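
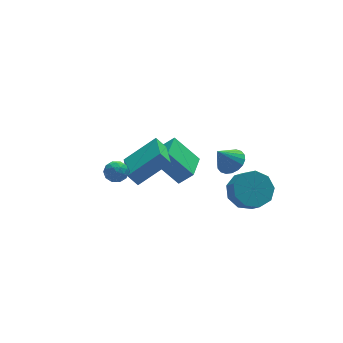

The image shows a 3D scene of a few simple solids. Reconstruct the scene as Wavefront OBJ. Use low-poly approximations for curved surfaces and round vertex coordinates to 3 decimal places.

v 2.795 -2.984 -2.481
v 3.863 -3.082 -2.675
v 3.934 -3.815 -1.913
v 2.865 -3.716 -1.719
v 3.745 -2.557 -2.159
v 3.815 -3.29 -1.397
v 3.182 -2.231 -1.794
v 3.253 -2.964 -1.032
v 2.438 -2.258 -1.75
v 2.509 -2.991 -0.988
v 1.861 -2.624 -2.049
v 1.932 -3.357 -1.286
v 1.721 -3.158 -2.549
v 1.792 -3.891 -1.787
v 2.083 -3.611 -3.018
v 2.154 -4.344 -2.256
v 2.778 -3.77 -3.236
v 2.849 -4.503 -2.473
v 3.481 -3.561 -3.1
v 3.552 -4.294 -2.338
v 3.413 0.474 -3.232
v 3.92 1.025 -2.851
v 2.607 0.426 -2.088
v 3.669 1.245 -3.019
v 3.367 1.313 -3.229
v 3.074 1.214 -3.44
v 2.849 0.968 -3.609
v 2.735 0.625 -3.704
v 2.756 0.251 -3.705
v 2.907 -0.078 -3.612
v 3.158 -0.298 -3.444
v 3.46 -0.365 -3.234
v 3.752 -0.266 -3.023
v 3.978 -0.02 -2.854
v 4.091 0.323 -2.759
v 4.071 0.696 -2.758
v 0.546 0.523 -4.161
v 1.248 0.236 -3.42
v -0.503 1.428 -2.818
v 0.198 1.142 -2.077
v 1.502 2.078 -4.463
v 2.203 1.792 -3.722
v 0.452 2.984 -3.12
v 1.154 2.697 -2.379
v -3.24 -2.426 0.211
v -1.567 -2.493 1.445
v -2.707 -0.391 -0.4
v -1.033 -0.459 0.833
v -2.807 -2.721 -0.393
v -1.133 -2.789 0.84
v -2.273 -0.687 -1.005
v -0.6 -0.754 0.229
v -3.485 -1.505 0.602
v -3.074 -1.888 0.272
v -4.266 -2.192 0.428
v -3.855 -2.575 0.098
v -3.788 -2.505 0.742
v -3.306 -2.08 0.85
v -4.034 -2 -0.15
v -3.552 -1.575 -0.042
v -3.413 -2.194 -0.193
v -3.261 -2.506 0.359
v -4.079 -1.574 0.341
v -3.927 -1.886 0.893
v -3.211 -1.636 0.453
v -4.129 -2.444 0.247
v -4.09 -2.403 0.626
v -3.848 -2.628 0.432
v -3.347 -1.749 0.792
v -3.106 -1.974 0.598
v -3.526 -2.337 0.875
v -4.234 -2.106 0.102
v -3.993 -2.331 -0.092
v -3.492 -1.452 0.268
v -3.25 -1.677 0.074
v -3.814 -1.743 -0.175
v -3.169 -2.041 -0.015
v -3.628 -2.445 -0.117
v -3.733 -2.107 -0.263
v -3.449 -1.857 -0.2
v -3.079 -2.225 0.309
v -3.538 -2.629 0.207
v -3.499 -2.587 0.586
v -3.216 -2.338 0.649
v -3.279 -2.404 0.036
v -3.802 -1.451 0.493
v -4.261 -1.855 0.391
v -4.124 -1.742 0.051
v -3.841 -1.493 0.114
v -3.712 -1.635 0.817
v -4.171 -2.039 0.715
v -3.891 -2.223 0.9
v -3.607 -1.973 0.963
v -4.061 -1.676 0.664
f 2 1 5
f 2 5 3
f 3 5 6
f 3 6 4
f 5 1 7
f 5 7 6
f 6 7 8
f 6 8 4
f 7 1 9
f 7 9 8
f 8 9 10
f 8 10 4
f 9 1 11
f 9 11 10
f 10 11 12
f 10 12 4
f 11 1 13
f 11 13 12
f 12 13 14
f 12 14 4
f 13 1 15
f 13 15 14
f 14 15 16
f 14 16 4
f 15 1 17
f 15 17 16
f 16 17 18
f 16 18 4
f 17 1 19
f 17 19 18
f 18 19 20
f 18 20 4
f 19 1 2
f 19 2 20
f 20 2 3
f 20 3 4
f 22 21 24
f 22 24 23
f 24 21 25
f 24 25 23
f 25 21 26
f 25 26 23
f 26 21 27
f 26 27 23
f 27 21 28
f 27 28 23
f 28 21 29
f 28 29 23
f 29 21 30
f 29 30 23
f 30 21 31
f 30 31 23
f 31 21 32
f 31 32 23
f 32 21 33
f 32 33 23
f 33 21 34
f 33 34 23
f 34 21 35
f 34 35 23
f 35 21 36
f 35 36 23
f 36 21 22
f 36 22 23
f 38 40 37
f 41 38 37
f 37 40 39
f 39 41 37
f 38 44 40
f 42 38 41
f 42 44 38
f 40 44 39
f 43 41 39
f 39 44 43
f 43 42 41
f 44 42 43
f 46 48 45
f 49 46 45
f 45 48 47
f 47 49 45
f 46 52 48
f 50 46 49
f 50 52 46
f 48 52 47
f 51 49 47
f 47 52 51
f 51 50 49
f 52 50 51
f 53 90 69
f 90 64 93
f 69 93 58
f 90 93 69
f 53 69 65
f 69 58 70
f 65 70 54
f 69 70 65
f 53 65 74
f 65 54 75
f 74 75 60
f 65 75 74
f 53 74 86
f 74 60 89
f 86 89 63
f 74 89 86
f 53 86 90
f 86 63 94
f 90 94 64
f 86 94 90
f 54 70 81
f 70 58 84
f 81 84 62
f 70 84 81
f 58 93 71
f 93 64 92
f 71 92 57
f 93 92 71
f 64 94 91
f 94 63 87
f 91 87 55
f 94 87 91
f 63 89 88
f 89 60 76
f 88 76 59
f 89 76 88
f 60 75 80
f 75 54 77
f 80 77 61
f 75 77 80
f 56 82 68
f 82 62 83
f 68 83 57
f 82 83 68
f 56 68 66
f 68 57 67
f 66 67 55
f 68 67 66
f 56 66 73
f 66 55 72
f 73 72 59
f 66 72 73
f 56 73 78
f 73 59 79
f 78 79 61
f 73 79 78
f 56 78 82
f 78 61 85
f 82 85 62
f 78 85 82
f 57 83 71
f 83 62 84
f 71 84 58
f 83 84 71
f 55 67 91
f 67 57 92
f 91 92 64
f 67 92 91
f 59 72 88
f 72 55 87
f 88 87 63
f 72 87 88
f 61 79 80
f 79 59 76
f 80 76 60
f 79 76 80
f 62 85 81
f 85 61 77
f 81 77 54
f 85 77 81



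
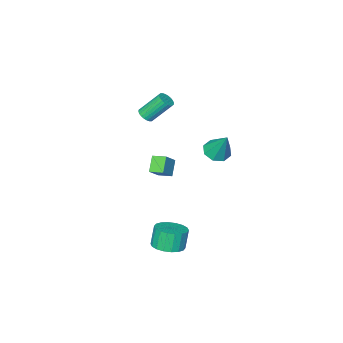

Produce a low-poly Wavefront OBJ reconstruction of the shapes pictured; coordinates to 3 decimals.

v -2.45 -1.301 -1.334
v -1.629 -1.037 -0.515
v -2.845 -0.578 -1.171
v -2.024 -0.314 -0.351
v -1.856 -0.806 -2.089
v -1.035 -0.542 -1.269
v -2.251 -0.083 -1.925
v -1.43 0.181 -1.106
v 0.675 3.314 -4.175
v 1.376 3.844 -3.904
v 1.026 3.697 -2.713
v 0.325 3.166 -2.985
v 1.073 4.114 -3.959
v 0.723 3.967 -2.768
v 0.692 4.226 -4.057
v 0.342 4.078 -2.867
v 0.307 4.157 -4.179
v -0.043 4.009 -2.988
v -0.005 3.921 -4.3
v -0.355 3.773 -3.109
v -0.182 3.565 -4.396
v -0.532 3.417 -3.206
v -0.189 3.159 -4.449
v -0.54 3.011 -3.258
v -0.026 2.783 -4.447
v -0.376 2.636 -3.256
v 0.277 2.513 -4.392
v -0.073 2.366 -3.201
v 0.658 2.402 -4.293
v 0.308 2.254 -3.103
v 1.043 2.471 -4.172
v 0.693 2.323 -2.981
v 1.355 2.707 -4.051
v 1.005 2.559 -2.86
v 1.532 3.063 -3.954
v 1.182 2.915 -2.764
v 1.54 3.469 -3.902
v 1.189 3.321 -2.711
v -3.632 2.05 0.778
v -3.137 1.483 1.078
v -3.548 2.97 2.382
v -2.829 1.942 0.798
v -2.991 2.465 0.507
v -3.528 2.745 0.375
v -4.126 2.617 0.479
v -4.434 2.158 0.758
v -4.272 1.635 1.05
v -3.735 1.356 1.182
v -1.326 -1.176 2.842
v -1.056 -0.736 2.776
v -1.905 -0.025 4.053
v -2.174 -0.464 4.118
v -1.214 -0.704 2.653
v -2.063 0.007 3.93
v -1.39 -0.744 2.559
v -2.238 -0.033 3.835
v -1.555 -0.85 2.508
v -2.404 -0.139 3.784
v -1.686 -1.005 2.507
v -2.534 -0.294 3.784
v -1.761 -1.186 2.558
v -2.61 -0.475 3.835
v -1.771 -1.366 2.652
v -2.619 -0.655 3.929
v -1.712 -1.517 2.775
v -2.561 -0.805 4.051
v -1.595 -1.615 2.907
v -2.444 -0.904 4.184
v -1.437 -1.647 3.03
v -2.286 -0.936 4.307
v -1.262 -1.607 3.125
v -2.11 -0.896 4.401
v -1.096 -1.501 3.176
v -1.945 -0.79 4.452
v -0.966 -1.346 3.176
v -1.814 -0.635 4.453
v -0.89 -1.165 3.125
v -1.739 -0.454 4.402
v -0.881 -0.985 3.031
v -1.729 -0.274 4.308
v -0.939 -0.835 2.909
v -1.788 -0.123 4.185
f 2 4 1
f 5 2 1
f 1 4 3
f 3 5 1
f 2 8 4
f 6 2 5
f 6 8 2
f 4 8 3
f 7 5 3
f 3 8 7
f 7 6 5
f 8 6 7
f 10 9 13
f 10 13 11
f 11 13 14
f 11 14 12
f 13 9 15
f 13 15 14
f 14 15 16
f 14 16 12
f 15 9 17
f 15 17 16
f 16 17 18
f 16 18 12
f 17 9 19
f 17 19 18
f 18 19 20
f 18 20 12
f 19 9 21
f 19 21 20
f 20 21 22
f 20 22 12
f 21 9 23
f 21 23 22
f 22 23 24
f 22 24 12
f 23 9 25
f 23 25 24
f 24 25 26
f 24 26 12
f 25 9 27
f 25 27 26
f 26 27 28
f 26 28 12
f 27 9 29
f 27 29 28
f 28 29 30
f 28 30 12
f 29 9 31
f 29 31 30
f 30 31 32
f 30 32 12
f 31 9 33
f 31 33 32
f 32 33 34
f 32 34 12
f 33 9 35
f 33 35 34
f 34 35 36
f 34 36 12
f 35 9 37
f 35 37 36
f 36 37 38
f 36 38 12
f 37 9 10
f 37 10 38
f 38 10 11
f 38 11 12
f 40 39 42
f 40 42 41
f 42 39 43
f 42 43 41
f 43 39 44
f 43 44 41
f 44 39 45
f 44 45 41
f 45 39 46
f 45 46 41
f 46 39 47
f 46 47 41
f 47 39 48
f 47 48 41
f 48 39 40
f 48 40 41
f 50 49 53
f 50 53 51
f 51 53 54
f 51 54 52
f 53 49 55
f 53 55 54
f 54 55 56
f 54 56 52
f 55 49 57
f 55 57 56
f 56 57 58
f 56 58 52
f 57 49 59
f 57 59 58
f 58 59 60
f 58 60 52
f 59 49 61
f 59 61 60
f 60 61 62
f 60 62 52
f 61 49 63
f 61 63 62
f 62 63 64
f 62 64 52
f 63 49 65
f 63 65 64
f 64 65 66
f 64 66 52
f 65 49 67
f 65 67 66
f 66 67 68
f 66 68 52
f 67 49 69
f 67 69 68
f 68 69 70
f 68 70 52
f 69 49 71
f 69 71 70
f 70 71 72
f 70 72 52
f 71 49 73
f 71 73 72
f 72 73 74
f 72 74 52
f 73 49 75
f 73 75 74
f 74 75 76
f 74 76 52
f 75 49 77
f 75 77 76
f 76 77 78
f 76 78 52
f 77 49 79
f 77 79 78
f 78 79 80
f 78 80 52
f 79 49 81
f 79 81 80
f 80 81 82
f 80 82 52
f 81 49 50
f 81 50 82
f 82 50 51
f 82 51 52



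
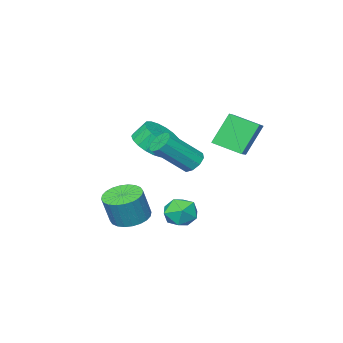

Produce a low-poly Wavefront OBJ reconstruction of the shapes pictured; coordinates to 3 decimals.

v 1.623 0.198 -2.42
v 2.074 -0.561 -2.732
v 0.326 -0.339 -2.988
v 0.777 -1.098 -3.3
v 0.658 -0.968 -2.38
v 1.46 -0.636 -2.029
v 0.94 -0.264 -3.691
v 1.742 0.068 -3.34
v 1.652 -0.846 -3.517
v 1.477 -1.282 -2.707
v 0.923 0.382 -3.013
v 0.748 -0.054 -2.203
v 2.234 1.766 1.268
v 2.701 1.841 0.822
v 4.133 1.289 2.226
v 3.666 1.214 2.672
v 2.635 2.223 1.039
v 4.067 1.671 2.443
v 2.382 2.392 1.363
v 3.814 1.84 2.767
v 2.06 2.267 1.643
v 3.492 1.716 3.047
v 1.819 1.908 1.747
v 3.251 1.357 3.151
v 1.772 1.483 1.627
v 3.204 0.931 3.032
v 1.942 1.19 1.339
v 3.374 0.638 2.743
v 2.248 1.166 1.018
v 3.68 0.614 2.422
v 2.548 1.423 0.813
v 3.98 0.871 2.217
v 2.604 -2.364 -3.408
v 3.363 -1.806 -3.679
v 3.875 -1.758 -2.143
v 3.116 -2.316 -1.872
v 3.099 -1.541 -3.599
v 3.612 -1.492 -2.063
v 2.76 -1.4 -3.491
v 3.273 -1.352 -1.955
v 2.398 -1.407 -3.37
v 2.91 -1.358 -1.834
v 2.067 -1.559 -3.254
v 2.579 -1.511 -1.718
v 1.817 -1.834 -3.162
v 2.33 -1.785 -1.626
v 1.687 -2.189 -3.108
v 2.2 -2.141 -1.572
v 1.697 -2.572 -3.099
v 2.21 -2.523 -1.563
v 1.845 -2.922 -3.137
v 2.357 -2.874 -1.601
v 2.108 -3.188 -3.217
v 2.621 -3.139 -1.681
v 2.447 -3.328 -3.325
v 2.96 -3.28 -1.789
v 2.81 -3.322 -3.446
v 3.322 -3.273 -1.91
v 3.141 -3.169 -3.562
v 3.653 -3.121 -2.026
v 3.39 -2.895 -3.654
v 3.903 -2.846 -2.118
v 3.52 -2.539 -3.708
v 4.033 -2.491 -2.172
v 3.51 -2.157 -3.717
v 4.023 -2.108 -2.181
v -0.539 1.153 3.316
v 0.383 1.947 3.827
v -1.277 2.333 2.813
v -0.355 3.127 3.324
v 0.395 1.073 1.756
v 1.317 1.867 2.267
v -0.343 2.253 1.253
v 0.579 3.047 1.764
v 0.895 -3.195 0.446
v 1.584 -3.643 1.068
v 1.133 -3.213 1.876
v 0.445 -2.765 1.254
v 1.783 -3.243 0.966
v 1.332 -2.813 1.774
v 1.806 -2.833 0.762
v 1.356 -2.404 1.57
v 1.65 -2.495 0.495
v 1.199 -2.066 1.303
v 1.343 -2.296 0.218
v 0.893 -1.866 1.026
v 0.948 -2.274 -0.013
v 0.498 -1.845 0.795
v 0.543 -2.435 -0.154
v 0.092 -2.006 0.654
v 0.207 -2.747 -0.176
v -0.244 -2.317 0.632
v 0.008 -3.147 -0.074
v -0.443 -2.717 0.734
v -0.016 -3.556 0.13
v -0.466 -3.127 0.938
v 0.141 -3.894 0.397
v -0.31 -3.465 1.205
v 0.447 -4.094 0.674
v -0.003 -3.664 1.482
v 0.842 -4.115 0.905
v 0.392 -3.686 1.713
v 1.248 -3.954 1.046
v 0.797 -3.525 1.854
f 1 12 6
f 1 6 2
f 1 2 8
f 1 8 11
f 1 11 12
f 2 6 10
f 6 12 5
f 12 11 3
f 11 8 7
f 8 2 9
f 4 10 5
f 4 5 3
f 4 3 7
f 4 7 9
f 4 9 10
f 5 10 6
f 3 5 12
f 7 3 11
f 9 7 8
f 10 9 2
f 14 13 17
f 14 17 15
f 15 17 18
f 15 18 16
f 17 13 19
f 17 19 18
f 18 19 20
f 18 20 16
f 19 13 21
f 19 21 20
f 20 21 22
f 20 22 16
f 21 13 23
f 21 23 22
f 22 23 24
f 22 24 16
f 23 13 25
f 23 25 24
f 24 25 26
f 24 26 16
f 25 13 27
f 25 27 26
f 26 27 28
f 26 28 16
f 27 13 29
f 27 29 28
f 28 29 30
f 28 30 16
f 29 13 31
f 29 31 30
f 30 31 32
f 30 32 16
f 31 13 14
f 31 14 32
f 32 14 15
f 32 15 16
f 34 33 37
f 34 37 35
f 35 37 38
f 35 38 36
f 37 33 39
f 37 39 38
f 38 39 40
f 38 40 36
f 39 33 41
f 39 41 40
f 40 41 42
f 40 42 36
f 41 33 43
f 41 43 42
f 42 43 44
f 42 44 36
f 43 33 45
f 43 45 44
f 44 45 46
f 44 46 36
f 45 33 47
f 45 47 46
f 46 47 48
f 46 48 36
f 47 33 49
f 47 49 48
f 48 49 50
f 48 50 36
f 49 33 51
f 49 51 50
f 50 51 52
f 50 52 36
f 51 33 53
f 51 53 52
f 52 53 54
f 52 54 36
f 53 33 55
f 53 55 54
f 54 55 56
f 54 56 36
f 55 33 57
f 55 57 56
f 56 57 58
f 56 58 36
f 57 33 59
f 57 59 58
f 58 59 60
f 58 60 36
f 59 33 61
f 59 61 60
f 60 61 62
f 60 62 36
f 61 33 63
f 61 63 62
f 62 63 64
f 62 64 36
f 63 33 65
f 63 65 64
f 64 65 66
f 64 66 36
f 65 33 34
f 65 34 66
f 66 34 35
f 66 35 36
f 68 70 67
f 71 68 67
f 67 70 69
f 69 71 67
f 68 74 70
f 72 68 71
f 72 74 68
f 70 74 69
f 73 71 69
f 69 74 73
f 73 72 71
f 74 72 73
f 76 75 79
f 76 79 77
f 77 79 80
f 77 80 78
f 79 75 81
f 79 81 80
f 80 81 82
f 80 82 78
f 81 75 83
f 81 83 82
f 82 83 84
f 82 84 78
f 83 75 85
f 83 85 84
f 84 85 86
f 84 86 78
f 85 75 87
f 85 87 86
f 86 87 88
f 86 88 78
f 87 75 89
f 87 89 88
f 88 89 90
f 88 90 78
f 89 75 91
f 89 91 90
f 90 91 92
f 90 92 78
f 91 75 93
f 91 93 92
f 92 93 94
f 92 94 78
f 93 75 95
f 93 95 94
f 94 95 96
f 94 96 78
f 95 75 97
f 95 97 96
f 96 97 98
f 96 98 78
f 97 75 99
f 97 99 98
f 98 99 100
f 98 100 78
f 99 75 101
f 99 101 100
f 100 101 102
f 100 102 78
f 101 75 103
f 101 103 102
f 102 103 104
f 102 104 78
f 103 75 76
f 103 76 104
f 104 76 77
f 104 77 78



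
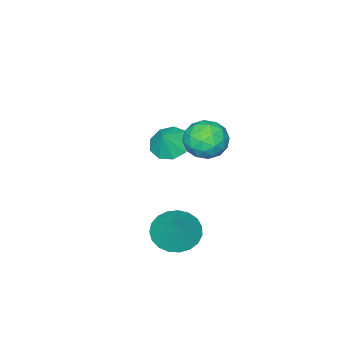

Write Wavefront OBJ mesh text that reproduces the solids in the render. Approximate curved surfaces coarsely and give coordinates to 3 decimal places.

v 2.36 3.183 -1.431
v 2.866 3.845 -2.002
v 3 3.797 -0.149
v 2.509 4.052 -1.923
v 2.127 4.109 -1.759
v 1.785 4.006 -1.539
v 1.542 3.76 -1.3
v 1.44 3.415 -1.083
v 1.498 3.029 -0.927
v 1.704 2.67 -0.858
v 2.024 2.4 -0.889
v 2.402 2.265 -1.013
v 2.773 2.288 -1.209
v 3.072 2.466 -1.444
v 3.248 2.769 -1.676
v 3.27 3.142 -1.867
v 3.135 3.523 -1.982
v 0.026 0.589 1.123
v 0.473 1.195 0.706
v 0.614 0.731 1.957
v 0.017 1.438 0.986
v -0.435 1.285 1.33
v -0.671 0.806 1.577
v -0.581 0.226 1.612
v -0.206 -0.184 1.417
v 0.277 -0.232 1.085
v 0.643 0.104 0.771
v 0.72 0.668 0.621
v 1.698 3.808 4.268
v 2.064 3.277 3.589
v 0.476 4.063 3.411
v 0.842 3.532 2.732
v 0.557 3.138 3.532
v 1.312 2.981 4.062
v 1.228 4.359 2.938
v 1.983 4.202 3.468
v 1.773 3.618 2.768
v 1.358 2.863 3.135
v 1.182 4.477 3.865
v 0.767 3.722 4.232
v 1.988 3.52 4.004
v 0.552 3.82 2.996
v 0.384 3.588 3.466
v 0.599 3.276 3.067
v 1.546 3.346 4.282
v 1.761 3.034 3.883
v 0.876 2.953 3.849
v 0.779 4.306 3.117
v 0.994 3.994 2.718
v 1.941 4.064 3.933
v 2.156 3.752 3.534
v 1.664 4.387 3.151
v 2.032 3.408 3.122
v 1.314 3.558 2.618
v 1.541 4.044 2.739
v 1.985 3.952 3.051
v 1.788 2.965 3.338
v 1.07 3.115 2.834
v 0.903 2.883 3.304
v 1.347 2.791 3.615
v 1.618 3.165 2.855
v 1.47 4.225 4.166
v 0.752 4.375 3.662
v 1.193 4.549 3.385
v 1.637 4.457 3.696
v 1.226 3.782 4.382
v 0.508 3.932 3.878
v 0.555 3.388 3.949
v 0.999 3.296 4.261
v 0.922 4.175 4.145
f 2 1 4
f 2 4 3
f 4 1 5
f 4 5 3
f 5 1 6
f 5 6 3
f 6 1 7
f 6 7 3
f 7 1 8
f 7 8 3
f 8 1 9
f 8 9 3
f 9 1 10
f 9 10 3
f 10 1 11
f 10 11 3
f 11 1 12
f 11 12 3
f 12 1 13
f 12 13 3
f 13 1 14
f 13 14 3
f 14 1 15
f 14 15 3
f 15 1 16
f 15 16 3
f 16 1 17
f 16 17 3
f 17 1 2
f 17 2 3
f 19 18 21
f 19 21 20
f 21 18 22
f 21 22 20
f 22 18 23
f 22 23 20
f 23 18 24
f 23 24 20
f 24 18 25
f 24 25 20
f 25 18 26
f 25 26 20
f 26 18 27
f 26 27 20
f 27 18 28
f 27 28 20
f 28 18 19
f 28 19 20
f 29 66 45
f 66 40 69
f 45 69 34
f 66 69 45
f 29 45 41
f 45 34 46
f 41 46 30
f 45 46 41
f 29 41 50
f 41 30 51
f 50 51 36
f 41 51 50
f 29 50 62
f 50 36 65
f 62 65 39
f 50 65 62
f 29 62 66
f 62 39 70
f 66 70 40
f 62 70 66
f 30 46 57
f 46 34 60
f 57 60 38
f 46 60 57
f 34 69 47
f 69 40 68
f 47 68 33
f 69 68 47
f 40 70 67
f 70 39 63
f 67 63 31
f 70 63 67
f 39 65 64
f 65 36 52
f 64 52 35
f 65 52 64
f 36 51 56
f 51 30 53
f 56 53 37
f 51 53 56
f 32 58 44
f 58 38 59
f 44 59 33
f 58 59 44
f 32 44 42
f 44 33 43
f 42 43 31
f 44 43 42
f 32 42 49
f 42 31 48
f 49 48 35
f 42 48 49
f 32 49 54
f 49 35 55
f 54 55 37
f 49 55 54
f 32 54 58
f 54 37 61
f 58 61 38
f 54 61 58
f 33 59 47
f 59 38 60
f 47 60 34
f 59 60 47
f 31 43 67
f 43 33 68
f 67 68 40
f 43 68 67
f 35 48 64
f 48 31 63
f 64 63 39
f 48 63 64
f 37 55 56
f 55 35 52
f 56 52 36
f 55 52 56
f 38 61 57
f 61 37 53
f 57 53 30
f 61 53 57



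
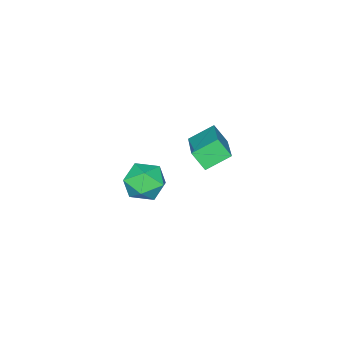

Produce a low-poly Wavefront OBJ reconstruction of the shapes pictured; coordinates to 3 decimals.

v -3.303 1.629 0.553
v -3.189 1.055 1.301
v -1.937 2.87 1.297
v -1.823 2.296 2.045
v -2.457 1.044 -0.025
v -2.343 0.47 0.723
v -1.091 2.285 0.719
v -0.977 1.711 1.467
v -3.363 -1.801 -2.953
v -2.751 -1.095 -3.335
v -2.589 -2.945 -3.825
v -1.977 -2.239 -4.207
v -1.91 -2.492 -3.232
v -2.388 -1.785 -2.693
v -2.952 -2.255 -4.467
v -3.43 -1.548 -3.928
v -2.497 -1.376 -4.271
v -1.852 -1.522 -3.507
v -3.488 -2.518 -3.653
v -2.843 -2.664 -2.889
f 2 4 1
f 5 2 1
f 1 4 3
f 3 5 1
f 2 8 4
f 6 2 5
f 6 8 2
f 4 8 3
f 7 5 3
f 3 8 7
f 7 6 5
f 8 6 7
f 9 20 14
f 9 14 10
f 9 10 16
f 9 16 19
f 9 19 20
f 10 14 18
f 14 20 13
f 20 19 11
f 19 16 15
f 16 10 17
f 12 18 13
f 12 13 11
f 12 11 15
f 12 15 17
f 12 17 18
f 13 18 14
f 11 13 20
f 15 11 19
f 17 15 16
f 18 17 10



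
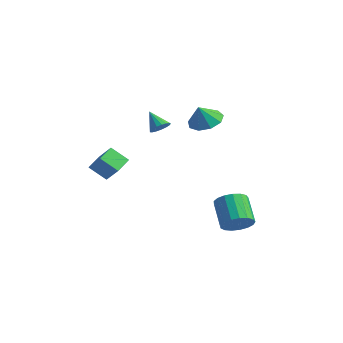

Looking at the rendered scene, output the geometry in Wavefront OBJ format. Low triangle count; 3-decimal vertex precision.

v 0.332 2.962 3.176
v 1.257 2.44 2.983
v 0.268 2.418 4.344
v 1.397 3.094 3.295
v 1.038 3.687 3.552
v 0.349 3.941 3.633
v -0.348 3.736 3.5
v -0.728 3.17 3.216
v -0.611 2.506 2.913
v -0.054 2.056 2.733
v 0.684 2.029 2.761
v -3.561 -1.119 -1.518
v -4.472 -1.657 -0.664
v -3.899 0.037 -1.151
v -4.81 -0.501 -0.297
v -2.53 -1.159 -0.443
v -3.441 -1.697 0.411
v -2.868 -0.003 -0.076
v -3.779 -0.541 0.778
v -0.502 0.187 3.203
v -0.095 -0.087 3.644
v -1.458 0.273 4.137
v -0.04 0.223 3.673
v -0.09 0.524 3.593
v -0.235 0.748 3.424
v -0.441 0.844 3.205
v -0.661 0.789 2.985
v -0.844 0.596 2.815
v -0.949 0.31 2.733
v -0.952 -0.005 2.76
v -0.851 -0.276 2.888
v -0.671 -0.441 3.088
v -0.451 -0.462 3.314
v -0.244 -0.334 3.515
v 2.777 3.094 -4.386
v 3.262 2.722 -3.569
v 1.929 3.554 -2.398
v 1.443 3.926 -3.214
v 3.471 3.158 -3.641
v 2.137 3.989 -2.47
v 3.52 3.578 -3.883
v 2.187 4.41 -2.712
v 3.4 3.888 -4.241
v 2.067 4.72 -3.069
v 3.136 4.016 -4.631
v 1.803 4.848 -3.46
v 2.791 3.933 -4.966
v 1.457 4.765 -3.794
v 2.442 3.657 -5.167
v 1.108 4.489 -3.996
v 2.169 3.253 -5.19
v 0.836 4.085 -4.018
v 2.036 2.812 -5.028
v 0.703 3.644 -3.857
v 2.073 2.436 -4.719
v 0.739 3.267 -3.548
v 2.27 2.21 -4.334
v 0.937 3.042 -3.163
v 2.584 2.187 -3.961
v 1.251 3.019 -2.789
v 2.942 2.372 -3.685
v 1.609 3.204 -2.513
f 2 1 4
f 2 4 3
f 4 1 5
f 4 5 3
f 5 1 6
f 5 6 3
f 6 1 7
f 6 7 3
f 7 1 8
f 7 8 3
f 8 1 9
f 8 9 3
f 9 1 10
f 9 10 3
f 10 1 11
f 10 11 3
f 11 1 2
f 11 2 3
f 13 15 12
f 16 13 12
f 12 15 14
f 14 16 12
f 13 19 15
f 17 13 16
f 17 19 13
f 15 19 14
f 18 16 14
f 14 19 18
f 18 17 16
f 19 17 18
f 21 20 23
f 21 23 22
f 23 20 24
f 23 24 22
f 24 20 25
f 24 25 22
f 25 20 26
f 25 26 22
f 26 20 27
f 26 27 22
f 27 20 28
f 27 28 22
f 28 20 29
f 28 29 22
f 29 20 30
f 29 30 22
f 30 20 31
f 30 31 22
f 31 20 32
f 31 32 22
f 32 20 33
f 32 33 22
f 33 20 34
f 33 34 22
f 34 20 21
f 34 21 22
f 36 35 39
f 36 39 37
f 37 39 40
f 37 40 38
f 39 35 41
f 39 41 40
f 40 41 42
f 40 42 38
f 41 35 43
f 41 43 42
f 42 43 44
f 42 44 38
f 43 35 45
f 43 45 44
f 44 45 46
f 44 46 38
f 45 35 47
f 45 47 46
f 46 47 48
f 46 48 38
f 47 35 49
f 47 49 48
f 48 49 50
f 48 50 38
f 49 35 51
f 49 51 50
f 50 51 52
f 50 52 38
f 51 35 53
f 51 53 52
f 52 53 54
f 52 54 38
f 53 35 55
f 53 55 54
f 54 55 56
f 54 56 38
f 55 35 57
f 55 57 56
f 56 57 58
f 56 58 38
f 57 35 59
f 57 59 58
f 58 59 60
f 58 60 38
f 59 35 61
f 59 61 60
f 60 61 62
f 60 62 38
f 61 35 36
f 61 36 62
f 62 36 37
f 62 37 38



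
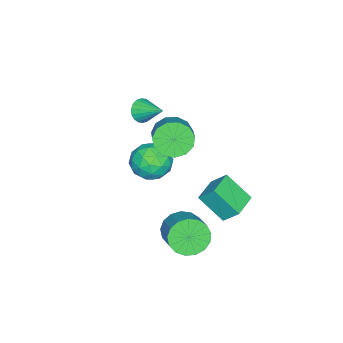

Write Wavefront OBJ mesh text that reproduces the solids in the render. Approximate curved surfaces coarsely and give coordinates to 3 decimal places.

v -2.456 -2 -1.917
v -1.399 -1.457 -1.908
v -1.581 -3.703 -2.092
v -0.524 -3.16 -2.083
v -1.187 -3.187 -1.097
v -1.727 -2.135 -0.989
v -1.253 -3.025 -3.011
v -1.793 -1.973 -2.903
v -0.655 -2.091 -2.584
v -0.614 -2.191 -1.401
v -2.366 -2.969 -2.599
v -2.325 -3.069 -1.416
v -2.004 -1.579 -1.897
v -0.976 -3.581 -2.103
v -1.365 -3.597 -1.523
v -0.744 -3.278 -1.518
v -2.197 -1.977 -1.357
v -1.576 -1.659 -1.351
v -1.451 -2.675 -0.875
v -1.404 -3.501 -2.649
v -0.783 -3.183 -2.643
v -2.236 -1.882 -2.482
v -1.615 -1.563 -2.477
v -1.529 -2.485 -3.125
v -0.946 -1.633 -2.289
v -0.431 -2.634 -2.392
v -0.86 -2.554 -2.938
v -1.178 -1.936 -2.874
v -0.922 -1.692 -1.594
v -0.407 -2.693 -1.696
v -0.797 -2.709 -1.117
v -1.115 -2.09 -1.053
v -0.485 -2.064 -1.991
v -2.573 -2.467 -2.304
v -2.058 -3.468 -2.406
v -1.865 -3.07 -2.947
v -2.183 -2.451 -2.883
v -2.549 -2.526 -1.608
v -2.034 -3.527 -1.711
v -1.802 -3.224 -1.126
v -2.12 -2.606 -1.062
v -2.495 -3.096 -2.009
v -2.793 -2.006 -0.62
v -2.105 -2.277 -1.393
v -0.579 -1.485 -0.314
v -1.267 -1.214 0.46
v -2.299 -1.721 -1.526
v -0.774 -0.93 -0.446
v -2.65 -1.256 -1.37
v -1.125 -0.465 -0.29
v -3.047 -1.029 -0.977
v -1.521 -0.238 0.103
v -3.362 -1.112 -0.47
v -1.837 -0.321 0.61
v -3.497 -1.479 -0.011
v -1.972 -0.688 1.069
v -3.409 -2.013 0.255
v -1.883 -1.221 1.335
v -3.124 -2.544 0.243
v -1.599 -1.753 1.323
v -2.735 -2.905 -0.043
v -1.209 -2.114 1.037
v -2.364 -2.98 -0.512
v -0.838 -2.189 0.568
v -2.129 -2.746 -1.016
v -0.603 -1.954 0.064
v -0.718 1.078 -1.542
v -0.721 1.903 -0.657
v -0.688 2.432 -2.803
v -0.692 3.257 -1.918
v 0.792 1.063 -1.522
v 0.788 1.888 -0.637
v 0.821 2.417 -2.783
v 0.818 3.242 -1.898
v 2.668 1.065 -2.379
v 3.414 0.363 -2.652
v 4.637 1.313 -1.755
v 3.892 2.015 -1.481
v 3.425 0.704 -3.028
v 4.648 1.654 -2.13
v 3.262 1.128 -3.255
v 4.485 2.078 -2.357
v 2.964 1.537 -3.281
v 4.187 2.487 -2.383
v 2.597 1.838 -3.1
v 3.82 2.788 -2.203
v 2.247 1.962 -2.755
v 3.47 2.912 -1.857
v 1.994 1.881 -2.323
v 3.217 2.831 -1.425
v 1.895 1.612 -1.904
v 3.118 2.562 -1.006
v 1.973 1.218 -1.594
v 3.196 2.168 -0.696
v 2.211 0.789 -1.463
v 3.434 1.739 -0.566
v 2.553 0.424 -1.543
v 3.776 1.374 -0.645
v 2.922 0.205 -1.814
v 4.145 1.155 -0.916
v 3.233 0.183 -2.214
v 4.456 1.133 -1.317
v -0.379 -2.486 2.991
v -0.008 -2.261 2.417
v -0.021 -1.194 3.729
v -0.302 -2.147 2.361
v -0.612 -2.101 2.429
v -0.875 -2.131 2.609
v -1.04 -2.231 2.865
v -1.074 -2.382 3.146
v -0.97 -2.553 3.396
v -0.75 -2.711 3.566
v -0.455 -2.825 3.622
v -0.146 -2.871 3.553
v 0.118 -2.841 3.373
v 0.283 -2.741 3.117
v 0.317 -2.59 2.837
v 0.213 -2.419 2.587
f 1 38 17
f 38 12 41
f 17 41 6
f 38 41 17
f 1 17 13
f 17 6 18
f 13 18 2
f 17 18 13
f 1 13 22
f 13 2 23
f 22 23 8
f 13 23 22
f 1 22 34
f 22 8 37
f 34 37 11
f 22 37 34
f 1 34 38
f 34 11 42
f 38 42 12
f 34 42 38
f 2 18 29
f 18 6 32
f 29 32 10
f 18 32 29
f 6 41 19
f 41 12 40
f 19 40 5
f 41 40 19
f 12 42 39
f 42 11 35
f 39 35 3
f 42 35 39
f 11 37 36
f 37 8 24
f 36 24 7
f 37 24 36
f 8 23 28
f 23 2 25
f 28 25 9
f 23 25 28
f 4 30 16
f 30 10 31
f 16 31 5
f 30 31 16
f 4 16 14
f 16 5 15
f 14 15 3
f 16 15 14
f 4 14 21
f 14 3 20
f 21 20 7
f 14 20 21
f 4 21 26
f 21 7 27
f 26 27 9
f 21 27 26
f 4 26 30
f 26 9 33
f 30 33 10
f 26 33 30
f 5 31 19
f 31 10 32
f 19 32 6
f 31 32 19
f 3 15 39
f 15 5 40
f 39 40 12
f 15 40 39
f 7 20 36
f 20 3 35
f 36 35 11
f 20 35 36
f 9 27 28
f 27 7 24
f 28 24 8
f 27 24 28
f 10 33 29
f 33 9 25
f 29 25 2
f 33 25 29
f 44 43 47
f 44 47 45
f 45 47 48
f 45 48 46
f 47 43 49
f 47 49 48
f 48 49 50
f 48 50 46
f 49 43 51
f 49 51 50
f 50 51 52
f 50 52 46
f 51 43 53
f 51 53 52
f 52 53 54
f 52 54 46
f 53 43 55
f 53 55 54
f 54 55 56
f 54 56 46
f 55 43 57
f 55 57 56
f 56 57 58
f 56 58 46
f 57 43 59
f 57 59 58
f 58 59 60
f 58 60 46
f 59 43 61
f 59 61 60
f 60 61 62
f 60 62 46
f 61 43 63
f 61 63 62
f 62 63 64
f 62 64 46
f 63 43 65
f 63 65 64
f 64 65 66
f 64 66 46
f 65 43 44
f 65 44 66
f 66 44 45
f 66 45 46
f 68 70 67
f 71 68 67
f 67 70 69
f 69 71 67
f 68 74 70
f 72 68 71
f 72 74 68
f 70 74 69
f 73 71 69
f 69 74 73
f 73 72 71
f 74 72 73
f 76 75 79
f 76 79 77
f 77 79 80
f 77 80 78
f 79 75 81
f 79 81 80
f 80 81 82
f 80 82 78
f 81 75 83
f 81 83 82
f 82 83 84
f 82 84 78
f 83 75 85
f 83 85 84
f 84 85 86
f 84 86 78
f 85 75 87
f 85 87 86
f 86 87 88
f 86 88 78
f 87 75 89
f 87 89 88
f 88 89 90
f 88 90 78
f 89 75 91
f 89 91 90
f 90 91 92
f 90 92 78
f 91 75 93
f 91 93 92
f 92 93 94
f 92 94 78
f 93 75 95
f 93 95 94
f 94 95 96
f 94 96 78
f 95 75 97
f 95 97 96
f 96 97 98
f 96 98 78
f 97 75 99
f 97 99 98
f 98 99 100
f 98 100 78
f 99 75 101
f 99 101 100
f 100 101 102
f 100 102 78
f 101 75 76
f 101 76 102
f 102 76 77
f 102 77 78
f 104 103 106
f 104 106 105
f 106 103 107
f 106 107 105
f 107 103 108
f 107 108 105
f 108 103 109
f 108 109 105
f 109 103 110
f 109 110 105
f 110 103 111
f 110 111 105
f 111 103 112
f 111 112 105
f 112 103 113
f 112 113 105
f 113 103 114
f 113 114 105
f 114 103 115
f 114 115 105
f 115 103 116
f 115 116 105
f 116 103 117
f 116 117 105
f 117 103 118
f 117 118 105
f 118 103 104
f 118 104 105



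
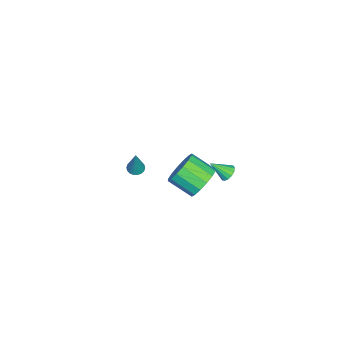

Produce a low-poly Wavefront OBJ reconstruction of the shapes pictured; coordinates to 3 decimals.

v 3.562 2.725 3.246
v 4.214 3.057 3.999
v 3.99 1.707 4.788
v 3.338 1.375 4.034
v 3.722 3.229 4.153
v 3.498 1.878 4.942
v 3.187 3.265 4.064
v 2.963 1.915 4.853
v 2.752 3.157 3.756
v 2.529 1.807 4.545
v 2.535 2.933 3.311
v 2.311 1.583 4.1
v 2.592 2.654 2.848
v 2.369 1.303 3.637
v 2.91 2.393 2.492
v 2.686 1.043 3.281
v 3.402 2.222 2.338
v 3.178 0.871 3.127
v 3.937 2.185 2.427
v 3.713 0.835 3.216
v 4.371 2.293 2.735
v 4.148 0.943 3.524
v 4.589 2.517 3.18
v 4.365 1.167 3.969
v 4.531 2.797 3.643
v 4.308 1.446 4.432
v -0.623 -2.22 -0.973
v -0.169 -2.437 -1.104
v 0.003 -2.02 0.873
v -0.131 -2.212 -1.141
v -0.191 -1.988 -1.145
v -0.336 -1.81 -1.115
v -0.538 -1.714 -1.057
v -0.757 -1.718 -0.982
v -0.95 -1.821 -0.906
v -1.078 -2.004 -0.842
v -1.115 -2.229 -0.805
v -1.056 -2.452 -0.801
v -0.91 -2.63 -0.831
v -0.708 -2.726 -0.889
v -0.489 -2.723 -0.964
v -0.297 -2.619 -1.041
v -4.057 2.272 -3.726
v -3.665 2.034 -4.097
v -3.803 1.268 -2.814
v -3.504 2.229 -3.927
v -3.49 2.436 -3.703
v -3.629 2.599 -3.485
v -3.882 2.675 -3.331
v -4.182 2.642 -3.284
v -4.448 2.511 -3.354
v -4.61 2.315 -3.525
v -4.623 2.108 -3.749
v -4.485 1.945 -3.967
v -4.232 1.87 -4.12
v -3.932 1.902 -4.168
f 2 1 5
f 2 5 3
f 3 5 6
f 3 6 4
f 5 1 7
f 5 7 6
f 6 7 8
f 6 8 4
f 7 1 9
f 7 9 8
f 8 9 10
f 8 10 4
f 9 1 11
f 9 11 10
f 10 11 12
f 10 12 4
f 11 1 13
f 11 13 12
f 12 13 14
f 12 14 4
f 13 1 15
f 13 15 14
f 14 15 16
f 14 16 4
f 15 1 17
f 15 17 16
f 16 17 18
f 16 18 4
f 17 1 19
f 17 19 18
f 18 19 20
f 18 20 4
f 19 1 21
f 19 21 20
f 20 21 22
f 20 22 4
f 21 1 23
f 21 23 22
f 22 23 24
f 22 24 4
f 23 1 25
f 23 25 24
f 24 25 26
f 24 26 4
f 25 1 2
f 25 2 26
f 26 2 3
f 26 3 4
f 28 27 30
f 28 30 29
f 30 27 31
f 30 31 29
f 31 27 32
f 31 32 29
f 32 27 33
f 32 33 29
f 33 27 34
f 33 34 29
f 34 27 35
f 34 35 29
f 35 27 36
f 35 36 29
f 36 27 37
f 36 37 29
f 37 27 38
f 37 38 29
f 38 27 39
f 38 39 29
f 39 27 40
f 39 40 29
f 40 27 41
f 40 41 29
f 41 27 42
f 41 42 29
f 42 27 28
f 42 28 29
f 44 43 46
f 44 46 45
f 46 43 47
f 46 47 45
f 47 43 48
f 47 48 45
f 48 43 49
f 48 49 45
f 49 43 50
f 49 50 45
f 50 43 51
f 50 51 45
f 51 43 52
f 51 52 45
f 52 43 53
f 52 53 45
f 53 43 54
f 53 54 45
f 54 43 55
f 54 55 45
f 55 43 56
f 55 56 45
f 56 43 44
f 56 44 45



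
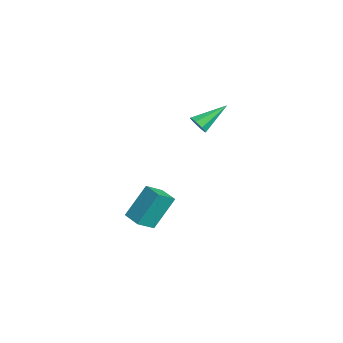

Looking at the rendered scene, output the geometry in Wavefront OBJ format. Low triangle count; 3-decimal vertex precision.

v -0.223 -1.064 -3.713
v -0.482 -0.09 -2.282
v -0.517 -0.291 -4.292
v -0.776 0.684 -2.862
v 0.656 -0.764 -3.758
v 0.397 0.211 -2.328
v 0.362 0.01 -4.338
v 0.103 0.984 -2.907
v 0.631 1.785 1.687
v 1.126 1.802 1.809
v 0.389 3.075 2.493
v 1.047 1.994 1.478
v 0.725 2.064 1.27
v 0.347 1.971 1.305
v 0.136 1.769 1.565
v 0.215 1.577 1.895
v 0.537 1.507 2.104
v 0.914 1.6 2.068
f 2 4 1
f 5 2 1
f 1 4 3
f 3 5 1
f 2 8 4
f 6 2 5
f 6 8 2
f 4 8 3
f 7 5 3
f 3 8 7
f 7 6 5
f 8 6 7
f 10 9 12
f 10 12 11
f 12 9 13
f 12 13 11
f 13 9 14
f 13 14 11
f 14 9 15
f 14 15 11
f 15 9 16
f 15 16 11
f 16 9 17
f 16 17 11
f 17 9 18
f 17 18 11
f 18 9 10
f 18 10 11



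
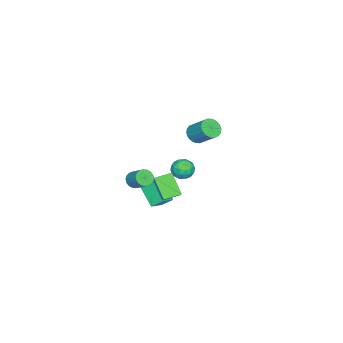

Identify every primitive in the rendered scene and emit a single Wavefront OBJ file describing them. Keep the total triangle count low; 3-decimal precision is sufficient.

v 0.117 -0.636 -2.753
v -0.064 0.012 -2.234
v -0.952 -0.495 -3.302
v -1.133 0.153 -2.783
v 0.813 0.427 -3.837
v 0.632 1.075 -3.318
v -0.256 0.568 -4.386
v -0.437 1.216 -3.867
v 1.028 0.642 -1.301
v 2.006 1.171 -0.402
v 0.383 1.421 -1.057
v 1.361 1.95 -0.158
v 1.619 1.49 -2.442
v 2.597 2.019 -1.543
v 0.974 2.269 -2.198
v 1.952 2.798 -1.299
v 1.342 3.398 3.438
v 1.976 3.366 3.257
v 2.292 4.37 4.18
v 1.658 4.402 4.362
v 1.866 3.568 3.074
v 2.182 4.572 3.997
v 1.652 3.737 2.964
v 1.968 4.741 3.887
v 1.377 3.838 2.948
v 1.693 4.842 3.871
v 1.095 3.853 3.029
v 1.411 4.857 3.952
v 0.862 3.777 3.191
v 1.178 4.781 4.114
v 0.724 3.626 3.402
v 1.04 4.63 4.325
v 0.708 3.43 3.62
v 1.024 4.434 4.543
v 0.818 3.228 3.803
v 1.134 4.232 4.726
v 1.032 3.059 3.913
v 1.348 4.063 4.836
v 1.307 2.958 3.929
v 1.623 3.962 4.852
v 1.589 2.943 3.848
v 1.905 3.947 4.771
v 1.822 3.019 3.686
v 2.138 4.023 4.609
v 1.96 3.17 3.475
v 2.276 4.174 4.398
v 3.026 0.474 -0.087
v 3.541 0.369 -0.281
v 3.968 1.181 0.412
v 3.454 1.286 0.607
v 3.458 0.546 -0.437
v 3.885 1.357 0.257
v 3.289 0.708 -0.522
v 3.717 1.52 0.171
v 3.068 0.824 -0.522
v 3.496 1.636 0.172
v 2.839 0.871 -0.435
v 3.267 1.682 0.258
v 2.647 0.839 -0.28
v 3.075 1.65 0.414
v 2.53 0.735 -0.086
v 2.958 1.546 0.608
v 2.512 0.579 0.108
v 2.939 1.391 0.801
v 2.595 0.403 0.263
v 3.022 1.214 0.957
v 2.763 0.24 0.349
v 3.191 1.052 1.042
v 2.984 0.124 0.348
v 3.412 0.936 1.042
v 3.213 0.078 0.262
v 3.641 0.889 0.955
v 3.405 0.11 0.106
v 3.833 0.921 0.8
v 3.522 0.214 -0.088
v 3.95 1.025 0.606
v -1.215 2.183 -1.211
v -0.5 1.973 -1.171
v -1.48 1.167 -1.809
v -0.765 0.957 -1.769
v -1.184 0.977 -1.151
v -1.02 1.604 -0.781
v -0.96 1.536 -2.199
v -0.796 2.163 -1.829
v -0.342 1.573 -1.781
v -0.48 1.227 -1.134
v -1.5 1.913 -1.846
v -1.638 1.567 -1.199
v -0.834 2.167 -1.138
v -1.146 0.973 -1.842
v -1.392 0.985 -1.479
v -0.971 0.861 -1.455
v -1.14 1.95 -0.91
v -0.719 1.827 -0.886
v -1.121 1.242 -0.874
v -1.261 1.313 -2.094
v -0.84 1.19 -2.07
v -1.009 2.279 -1.525
v -0.588 2.155 -1.501
v -0.859 1.898 -2.106
v -0.321 1.808 -1.473
v -0.477 1.211 -1.825
v -0.592 1.551 -2.078
v -0.496 1.92 -1.86
v -0.402 1.605 -1.093
v -0.558 1.008 -1.445
v -0.804 1.02 -1.081
v -0.708 1.389 -0.864
v -0.31 1.37 -1.452
v -1.422 2.132 -1.535
v -1.578 1.535 -1.887
v -1.272 1.751 -2.116
v -1.176 2.12 -1.899
v -1.503 1.929 -1.155
v -1.659 1.332 -1.507
v -1.484 1.22 -1.12
v -1.388 1.589 -0.902
v -1.67 1.77 -1.528
f 2 4 1
f 5 2 1
f 1 4 3
f 3 5 1
f 2 8 4
f 6 2 5
f 6 8 2
f 4 8 3
f 7 5 3
f 3 8 7
f 7 6 5
f 8 6 7
f 10 12 9
f 13 10 9
f 9 12 11
f 11 13 9
f 10 16 12
f 14 10 13
f 14 16 10
f 12 16 11
f 15 13 11
f 11 16 15
f 15 14 13
f 16 14 15
f 18 17 21
f 18 21 19
f 19 21 22
f 19 22 20
f 21 17 23
f 21 23 22
f 22 23 24
f 22 24 20
f 23 17 25
f 23 25 24
f 24 25 26
f 24 26 20
f 25 17 27
f 25 27 26
f 26 27 28
f 26 28 20
f 27 17 29
f 27 29 28
f 28 29 30
f 28 30 20
f 29 17 31
f 29 31 30
f 30 31 32
f 30 32 20
f 31 17 33
f 31 33 32
f 32 33 34
f 32 34 20
f 33 17 35
f 33 35 34
f 34 35 36
f 34 36 20
f 35 17 37
f 35 37 36
f 36 37 38
f 36 38 20
f 37 17 39
f 37 39 38
f 38 39 40
f 38 40 20
f 39 17 41
f 39 41 40
f 40 41 42
f 40 42 20
f 41 17 43
f 41 43 42
f 42 43 44
f 42 44 20
f 43 17 45
f 43 45 44
f 44 45 46
f 44 46 20
f 45 17 18
f 45 18 46
f 46 18 19
f 46 19 20
f 48 47 51
f 48 51 49
f 49 51 52
f 49 52 50
f 51 47 53
f 51 53 52
f 52 53 54
f 52 54 50
f 53 47 55
f 53 55 54
f 54 55 56
f 54 56 50
f 55 47 57
f 55 57 56
f 56 57 58
f 56 58 50
f 57 47 59
f 57 59 58
f 58 59 60
f 58 60 50
f 59 47 61
f 59 61 60
f 60 61 62
f 60 62 50
f 61 47 63
f 61 63 62
f 62 63 64
f 62 64 50
f 63 47 65
f 63 65 64
f 64 65 66
f 64 66 50
f 65 47 67
f 65 67 66
f 66 67 68
f 66 68 50
f 67 47 69
f 67 69 68
f 68 69 70
f 68 70 50
f 69 47 71
f 69 71 70
f 70 71 72
f 70 72 50
f 71 47 73
f 71 73 72
f 72 73 74
f 72 74 50
f 73 47 75
f 73 75 74
f 74 75 76
f 74 76 50
f 75 47 48
f 75 48 76
f 76 48 49
f 76 49 50
f 77 114 93
f 114 88 117
f 93 117 82
f 114 117 93
f 77 93 89
f 93 82 94
f 89 94 78
f 93 94 89
f 77 89 98
f 89 78 99
f 98 99 84
f 89 99 98
f 77 98 110
f 98 84 113
f 110 113 87
f 98 113 110
f 77 110 114
f 110 87 118
f 114 118 88
f 110 118 114
f 78 94 105
f 94 82 108
f 105 108 86
f 94 108 105
f 82 117 95
f 117 88 116
f 95 116 81
f 117 116 95
f 88 118 115
f 118 87 111
f 115 111 79
f 118 111 115
f 87 113 112
f 113 84 100
f 112 100 83
f 113 100 112
f 84 99 104
f 99 78 101
f 104 101 85
f 99 101 104
f 80 106 92
f 106 86 107
f 92 107 81
f 106 107 92
f 80 92 90
f 92 81 91
f 90 91 79
f 92 91 90
f 80 90 97
f 90 79 96
f 97 96 83
f 90 96 97
f 80 97 102
f 97 83 103
f 102 103 85
f 97 103 102
f 80 102 106
f 102 85 109
f 106 109 86
f 102 109 106
f 81 107 95
f 107 86 108
f 95 108 82
f 107 108 95
f 79 91 115
f 91 81 116
f 115 116 88
f 91 116 115
f 83 96 112
f 96 79 111
f 112 111 87
f 96 111 112
f 85 103 104
f 103 83 100
f 104 100 84
f 103 100 104
f 86 109 105
f 109 85 101
f 105 101 78
f 109 101 105



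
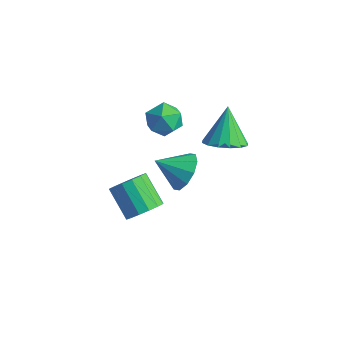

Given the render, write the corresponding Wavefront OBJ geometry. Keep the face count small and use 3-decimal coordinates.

v -0.655 -0.683 0.441
v 0.294 -0.614 0.778
v -1.014 -1.706 1.662
v -0.065 -1.637 1.999
v -0.683 -0.842 2.066
v -0.461 -0.21 1.311
v -0.259 -2.11 1.129
v -0.037 -1.478 0.374
v 0.539 -1.497 1.203
v 0.277 -0.713 1.782
v -0.997 -1.607 0.658
v -1.259 -0.823 1.237
v 0.357 -3.239 -3.904
v 0.916 -3.524 -3.151
v -0.478 -3.227 -2.003
v -1.037 -2.941 -2.756
v 0.992 -3.024 -3.189
v -0.402 -2.726 -2.041
v 0.897 -2.581 -3.418
v -0.497 -2.284 -2.27
v 0.658 -2.315 -3.777
v -0.736 -2.017 -2.63
v 0.339 -2.296 -4.171
v -1.056 -1.998 -3.023
v 0.024 -2.53 -4.492
v -1.37 -2.232 -3.345
v -0.202 -2.953 -4.657
v -1.596 -2.656 -3.509
v -0.278 -3.454 -4.619
v -1.672 -3.156 -3.471
v -0.183 -3.896 -4.39
v -1.577 -3.599 -3.242
v 0.056 -4.163 -4.03
v -1.338 -3.865 -2.883
v 0.376 -4.182 -3.637
v -1.019 -3.884 -2.489
v 0.69 -3.948 -3.315
v -0.704 -3.65 -2.168
v 2.077 -2.393 -0.14
v 2.566 -2.094 0.763
v 1.083 -3.307 0.7
v 2.075 -1.668 0.646
v 1.584 -1.518 0.229
v 1.281 -1.703 -0.329
v 1.282 -2.151 -0.815
v 1.587 -2.692 -1.044
v 2.078 -3.119 -0.927
v 2.569 -3.268 -0.51
v 2.872 -3.083 0.049
v 2.871 -2.635 0.535
v 2.936 -0.659 1.339
v 3.923 -0.687 1.724
v 2.304 0.219 3.021
v 3.887 -0.208 1.46
v 3.596 0.151 1.164
v 3.128 0.292 0.914
v 2.609 0.179 0.778
v 2.177 -0.16 0.793
v 1.949 -0.632 0.954
v 1.985 -1.111 1.218
v 2.276 -1.47 1.515
v 2.743 -1.611 1.764
v 3.263 -1.498 1.9
v 3.694 -1.159 1.885
f 1 12 6
f 1 6 2
f 1 2 8
f 1 8 11
f 1 11 12
f 2 6 10
f 6 12 5
f 12 11 3
f 11 8 7
f 8 2 9
f 4 10 5
f 4 5 3
f 4 3 7
f 4 7 9
f 4 9 10
f 5 10 6
f 3 5 12
f 7 3 11
f 9 7 8
f 10 9 2
f 14 13 17
f 14 17 15
f 15 17 18
f 15 18 16
f 17 13 19
f 17 19 18
f 18 19 20
f 18 20 16
f 19 13 21
f 19 21 20
f 20 21 22
f 20 22 16
f 21 13 23
f 21 23 22
f 22 23 24
f 22 24 16
f 23 13 25
f 23 25 24
f 24 25 26
f 24 26 16
f 25 13 27
f 25 27 26
f 26 27 28
f 26 28 16
f 27 13 29
f 27 29 28
f 28 29 30
f 28 30 16
f 29 13 31
f 29 31 30
f 30 31 32
f 30 32 16
f 31 13 33
f 31 33 32
f 32 33 34
f 32 34 16
f 33 13 35
f 33 35 34
f 34 35 36
f 34 36 16
f 35 13 37
f 35 37 36
f 36 37 38
f 36 38 16
f 37 13 14
f 37 14 38
f 38 14 15
f 38 15 16
f 40 39 42
f 40 42 41
f 42 39 43
f 42 43 41
f 43 39 44
f 43 44 41
f 44 39 45
f 44 45 41
f 45 39 46
f 45 46 41
f 46 39 47
f 46 47 41
f 47 39 48
f 47 48 41
f 48 39 49
f 48 49 41
f 49 39 50
f 49 50 41
f 50 39 40
f 50 40 41
f 52 51 54
f 52 54 53
f 54 51 55
f 54 55 53
f 55 51 56
f 55 56 53
f 56 51 57
f 56 57 53
f 57 51 58
f 57 58 53
f 58 51 59
f 58 59 53
f 59 51 60
f 59 60 53
f 60 51 61
f 60 61 53
f 61 51 62
f 61 62 53
f 62 51 63
f 62 63 53
f 63 51 64
f 63 64 53
f 64 51 52
f 64 52 53



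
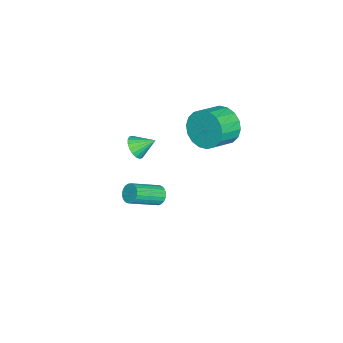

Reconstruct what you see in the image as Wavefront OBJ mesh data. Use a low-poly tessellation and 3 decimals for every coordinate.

v -0.609 0.495 1.868
v -0.067 0.753 1.006
v 0.971 0.124 1.471
v 0.429 -0.135 2.332
v 0.02 1.11 1.295
v 1.058 0.481 1.76
v -0.017 1.345 1.697
v 1.021 0.716 2.162
v -0.172 1.412 2.133
v 0.866 0.782 2.598
v -0.413 1.297 2.517
v 0.625 0.667 2.981
v -0.693 1.023 2.771
v 0.345 0.393 3.236
v -0.957 0.644 2.847
v 0.082 0.015 3.312
v -1.151 0.236 2.729
v -0.113 -0.393 3.194
v -1.238 -0.121 2.44
v -0.2 -0.75 2.905
v -1.201 -0.356 2.038
v -0.163 -0.985 2.503
v -1.046 -0.422 1.602
v -0.008 -1.052 2.067
v -0.805 -0.307 1.219
v 0.233 -0.937 1.683
v -0.525 -0.033 0.964
v 0.513 -0.663 1.429
v -0.262 0.345 0.888
v 0.777 -0.284 1.353
v 3.753 -2.422 3.618
v 4.054 -2.696 4.086
v 3.647 -1.578 4.182
v 4.257 -2.576 3.944
v 4.361 -2.425 3.737
v 4.344 -2.274 3.507
v 4.21 -2.152 3.299
v 3.986 -2.083 3.154
v 3.715 -2.082 3.102
v 3.451 -2.148 3.151
v 3.248 -2.268 3.293
v 3.144 -2.419 3.5
v 3.161 -2.57 3.73
v 3.295 -2.692 3.938
v 3.519 -2.761 4.083
v 3.79 -2.762 4.135
v 0.605 -2.21 -2.839
v 0.759 -2.435 -3.305
v 1.75 -3.534 -2.448
v 1.595 -3.31 -1.981
v 0.913 -2.274 -3.277
v 1.904 -3.373 -2.42
v 1.014 -2.103 -3.174
v 2.005 -3.202 -2.316
v 1.044 -1.949 -3.012
v 2.035 -3.048 -2.155
v 0.998 -1.841 -2.821
v 1.989 -2.941 -1.964
v 0.884 -1.797 -2.632
v 1.875 -2.896 -1.775
v 0.722 -1.825 -2.48
v 1.713 -2.924 -1.622
v 0.539 -1.919 -2.389
v 1.53 -3.018 -1.532
v 0.368 -2.063 -2.376
v 1.359 -3.162 -1.519
v 0.238 -2.233 -2.443
v 1.228 -3.332 -1.586
v 0.171 -2.399 -2.579
v 1.161 -3.498 -1.721
v 0.179 -2.533 -2.759
v 1.169 -3.632 -1.902
v 0.26 -2.61 -2.953
v 1.251 -3.709 -2.096
v 0.401 -2.619 -3.127
v 1.392 -3.718 -2.27
v 0.578 -2.557 -3.252
v 1.569 -3.656 -2.395
f 2 1 5
f 2 5 3
f 3 5 6
f 3 6 4
f 5 1 7
f 5 7 6
f 6 7 8
f 6 8 4
f 7 1 9
f 7 9 8
f 8 9 10
f 8 10 4
f 9 1 11
f 9 11 10
f 10 11 12
f 10 12 4
f 11 1 13
f 11 13 12
f 12 13 14
f 12 14 4
f 13 1 15
f 13 15 14
f 14 15 16
f 14 16 4
f 15 1 17
f 15 17 16
f 16 17 18
f 16 18 4
f 17 1 19
f 17 19 18
f 18 19 20
f 18 20 4
f 19 1 21
f 19 21 20
f 20 21 22
f 20 22 4
f 21 1 23
f 21 23 22
f 22 23 24
f 22 24 4
f 23 1 25
f 23 25 24
f 24 25 26
f 24 26 4
f 25 1 27
f 25 27 26
f 26 27 28
f 26 28 4
f 27 1 29
f 27 29 28
f 28 29 30
f 28 30 4
f 29 1 2
f 29 2 30
f 30 2 3
f 30 3 4
f 32 31 34
f 32 34 33
f 34 31 35
f 34 35 33
f 35 31 36
f 35 36 33
f 36 31 37
f 36 37 33
f 37 31 38
f 37 38 33
f 38 31 39
f 38 39 33
f 39 31 40
f 39 40 33
f 40 31 41
f 40 41 33
f 41 31 42
f 41 42 33
f 42 31 43
f 42 43 33
f 43 31 44
f 43 44 33
f 44 31 45
f 44 45 33
f 45 31 46
f 45 46 33
f 46 31 32
f 46 32 33
f 48 47 51
f 48 51 49
f 49 51 52
f 49 52 50
f 51 47 53
f 51 53 52
f 52 53 54
f 52 54 50
f 53 47 55
f 53 55 54
f 54 55 56
f 54 56 50
f 55 47 57
f 55 57 56
f 56 57 58
f 56 58 50
f 57 47 59
f 57 59 58
f 58 59 60
f 58 60 50
f 59 47 61
f 59 61 60
f 60 61 62
f 60 62 50
f 61 47 63
f 61 63 62
f 62 63 64
f 62 64 50
f 63 47 65
f 63 65 64
f 64 65 66
f 64 66 50
f 65 47 67
f 65 67 66
f 66 67 68
f 66 68 50
f 67 47 69
f 67 69 68
f 68 69 70
f 68 70 50
f 69 47 71
f 69 71 70
f 70 71 72
f 70 72 50
f 71 47 73
f 71 73 72
f 72 73 74
f 72 74 50
f 73 47 75
f 73 75 74
f 74 75 76
f 74 76 50
f 75 47 77
f 75 77 76
f 76 77 78
f 76 78 50
f 77 47 48
f 77 48 78
f 78 48 49
f 78 49 50



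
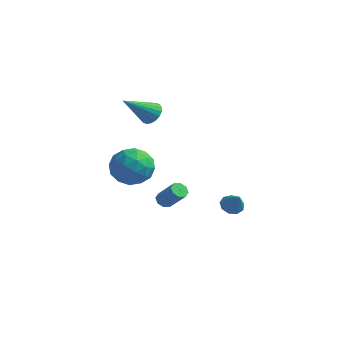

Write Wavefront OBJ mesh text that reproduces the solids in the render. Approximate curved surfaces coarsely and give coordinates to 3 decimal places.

v 2.599 1.574 -2.775
v 3.054 1.333 -3.188
v 3.281 1.166 -1.785
v 3.153 1.76 -3.081
v 2.994 2.1 -2.831
v 2.649 2.194 -2.554
v 2.281 1.998 -2.381
v 2.062 1.604 -2.393
v 2.093 1.196 -2.583
v 2.362 0.965 -2.863
v 2.741 1.019 -3.102
v -2.719 -0.883 -0.392
v -1.688 -0.631 -1.034
v -1.612 -1.729 1.054
v -0.581 -1.477 0.412
v -1.236 -0.554 0.921
v -1.92 -0.031 0.027
v -1.38 -2.329 -0.007
v -2.064 -1.806 -0.901
v -0.86 -1.524 -0.796
v -0.771 -0.428 -0.223
v -2.529 -1.932 0.243
v -2.44 -0.836 0.816
v -2.301 -0.683 -0.84
v -0.999 -1.677 0.86
v -1.384 -1.135 1.159
v -0.778 -0.987 0.781
v -2.437 -0.331 -0.216
v -1.831 -0.182 -0.593
v -1.566 -0.137 0.556
v -1.469 -2.178 0.613
v -0.863 -2.029 0.236
v -2.522 -1.373 -0.761
v -1.916 -1.225 -1.139
v -1.734 -2.223 -0.536
v -1.208 -1.06 -1.077
v -0.557 -1.557 -0.228
v -1.027 -2.057 -0.474
v -1.429 -1.75 -0.999
v -1.156 -0.415 -0.74
v -0.505 -0.912 0.109
v -0.89 -0.37 0.409
v -1.292 -0.063 -0.117
v -0.669 -0.94 -0.601
v -2.795 -1.448 -0.089
v -2.144 -1.945 0.76
v -2.008 -2.297 0.137
v -2.41 -1.99 -0.389
v -2.743 -0.803 0.248
v -2.092 -1.3 1.097
v -1.871 -0.61 1.019
v -2.273 -0.303 0.494
v -2.631 -1.42 0.621
v -1.658 1.77 -3.847
v -1.27 1.728 -4.206
v -0.215 1.588 -3.052
v -0.602 1.63 -2.693
v -1.339 2.113 -4.096
v -0.284 1.973 -2.942
v -1.595 2.296 -3.84
v -0.54 2.156 -2.686
v -1.887 2.172 -3.588
v -0.832 2.031 -2.434
v -2.045 1.812 -3.488
v -0.99 1.672 -2.334
v -1.976 1.427 -3.598
v -0.921 1.287 -2.444
v -1.72 1.244 -3.854
v -0.665 1.104 -2.7
v -1.428 1.369 -4.106
v -0.373 1.228 -2.952
v -1.811 0.849 2.926
v -1.138 0.579 3.015
v -2.569 -0.609 4.234
v -1.159 0.801 3.251
v -1.308 1.033 3.423
v -1.557 1.228 3.496
v -1.857 1.348 3.457
v -2.147 1.37 3.312
v -2.37 1.288 3.091
v -2.483 1.119 2.838
v -2.463 0.897 2.602
v -2.313 0.665 2.43
v -2.064 0.47 2.356
v -1.765 0.35 2.396
v -1.475 0.328 2.541
v -1.251 0.41 2.762
f 2 1 4
f 2 4 3
f 4 1 5
f 4 5 3
f 5 1 6
f 5 6 3
f 6 1 7
f 6 7 3
f 7 1 8
f 7 8 3
f 8 1 9
f 8 9 3
f 9 1 10
f 9 10 3
f 10 1 11
f 10 11 3
f 11 1 2
f 11 2 3
f 12 49 28
f 49 23 52
f 28 52 17
f 49 52 28
f 12 28 24
f 28 17 29
f 24 29 13
f 28 29 24
f 12 24 33
f 24 13 34
f 33 34 19
f 24 34 33
f 12 33 45
f 33 19 48
f 45 48 22
f 33 48 45
f 12 45 49
f 45 22 53
f 49 53 23
f 45 53 49
f 13 29 40
f 29 17 43
f 40 43 21
f 29 43 40
f 17 52 30
f 52 23 51
f 30 51 16
f 52 51 30
f 23 53 50
f 53 22 46
f 50 46 14
f 53 46 50
f 22 48 47
f 48 19 35
f 47 35 18
f 48 35 47
f 19 34 39
f 34 13 36
f 39 36 20
f 34 36 39
f 15 41 27
f 41 21 42
f 27 42 16
f 41 42 27
f 15 27 25
f 27 16 26
f 25 26 14
f 27 26 25
f 15 25 32
f 25 14 31
f 32 31 18
f 25 31 32
f 15 32 37
f 32 18 38
f 37 38 20
f 32 38 37
f 15 37 41
f 37 20 44
f 41 44 21
f 37 44 41
f 16 42 30
f 42 21 43
f 30 43 17
f 42 43 30
f 14 26 50
f 26 16 51
f 50 51 23
f 26 51 50
f 18 31 47
f 31 14 46
f 47 46 22
f 31 46 47
f 20 38 39
f 38 18 35
f 39 35 19
f 38 35 39
f 21 44 40
f 44 20 36
f 40 36 13
f 44 36 40
f 55 54 58
f 55 58 56
f 56 58 59
f 56 59 57
f 58 54 60
f 58 60 59
f 59 60 61
f 59 61 57
f 60 54 62
f 60 62 61
f 61 62 63
f 61 63 57
f 62 54 64
f 62 64 63
f 63 64 65
f 63 65 57
f 64 54 66
f 64 66 65
f 65 66 67
f 65 67 57
f 66 54 68
f 66 68 67
f 67 68 69
f 67 69 57
f 68 54 70
f 68 70 69
f 69 70 71
f 69 71 57
f 70 54 55
f 70 55 71
f 71 55 56
f 71 56 57
f 73 72 75
f 73 75 74
f 75 72 76
f 75 76 74
f 76 72 77
f 76 77 74
f 77 72 78
f 77 78 74
f 78 72 79
f 78 79 74
f 79 72 80
f 79 80 74
f 80 72 81
f 80 81 74
f 81 72 82
f 81 82 74
f 82 72 83
f 82 83 74
f 83 72 84
f 83 84 74
f 84 72 85
f 84 85 74
f 85 72 86
f 85 86 74
f 86 72 87
f 86 87 74
f 87 72 73
f 87 73 74



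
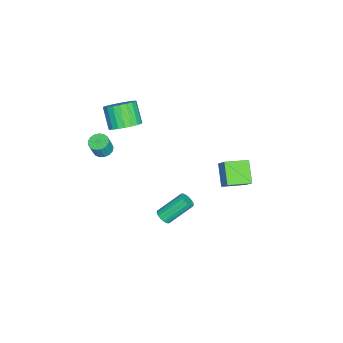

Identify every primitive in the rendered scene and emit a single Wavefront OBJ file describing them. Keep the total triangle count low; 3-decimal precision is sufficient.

v 3.703 -0.275 -3.545
v 4.138 0.05 -3.633
v 3.452 1.32 -2.322
v 3.017 0.995 -2.235
v 3.96 0.134 -3.808
v 3.274 1.405 -2.497
v 3.723 0.125 -3.922
v 3.037 1.395 -2.612
v 3.482 0.023 -3.951
v 2.796 1.294 -2.64
v 3.291 -0.146 -3.886
v 2.605 1.124 -2.576
v 3.195 -0.345 -3.743
v 2.509 0.925 -2.433
v 3.215 -0.528 -3.555
v 2.529 0.742 -2.245
v 3.347 -0.654 -3.365
v 2.661 0.617 -2.054
v 3.56 -0.692 -3.216
v 2.874 0.579 -1.905
v 3.806 -0.635 -3.142
v 3.121 0.636 -1.832
v 4.029 -0.496 -3.161
v 3.343 0.775 -1.85
v 4.177 -0.306 -3.268
v 3.491 0.965 -1.957
v 4.216 -0.109 -3.438
v 3.53 1.162 -2.127
v 3.409 -3.917 1.874
v 3.894 -4.23 1.649
v 4.277 -4.377 2.681
v 3.791 -4.063 2.906
v 3.988 -3.948 1.655
v 4.37 -4.095 2.686
v 3.948 -3.659 1.71
v 4.331 -3.806 2.742
v 3.786 -3.43 1.804
v 4.168 -3.576 2.835
v 3.536 -3.311 1.913
v 3.919 -3.458 2.944
v 3.258 -3.332 2.013
v 3.641 -3.478 3.045
v 3.014 -3.486 2.082
v 3.397 -3.633 3.113
v 2.86 -3.739 2.103
v 3.243 -3.886 3.134
v 2.832 -4.033 2.072
v 3.215 -4.179 3.103
v 2.936 -4.3 1.995
v 3.319 -4.447 3.026
v 3.149 -4.479 1.891
v 3.531 -4.626 2.922
v 3.42 -4.53 1.783
v 3.803 -4.676 2.814
v 3.689 -4.44 1.696
v 4.072 -4.586 2.727
v 1.654 -3.046 2.597
v 2.44 -3.587 2.895
v 1.593 -4.154 4.102
v 0.806 -3.614 3.803
v 2.497 -3.231 3.102
v 1.649 -3.798 4.309
v 2.407 -2.843 3.222
v 1.56 -3.41 4.428
v 2.188 -2.49 3.233
v 1.34 -3.057 4.44
v 1.876 -2.233 3.135
v 1.028 -2.8 4.341
v 1.525 -2.117 2.943
v 0.678 -2.684 4.15
v 1.197 -2.162 2.692
v 0.35 -2.729 3.898
v 0.948 -2.36 2.424
v 0.1 -2.927 3.631
v 0.821 -2.676 2.186
v -0.027 -3.243 3.393
v 0.838 -3.056 2.019
v -0.01 -3.624 3.226
v 0.996 -3.435 1.952
v 0.148 -4.002 3.159
v 1.267 -3.747 1.996
v 0.42 -4.314 3.203
v 1.606 -3.937 2.144
v 0.759 -4.504 3.351
v 1.953 -3.974 2.371
v 1.105 -4.541 3.578
v 2.248 -3.85 2.636
v 1.401 -4.417 3.843
v 3.2 2.845 1.905
v 3.888 3.344 2.862
v 2.523 4.116 1.729
v 3.211 4.615 2.686
v 4.289 3.285 0.894
v 4.977 3.784 1.851
v 3.612 4.556 0.718
v 4.3 5.055 1.675
f 2 1 5
f 2 5 3
f 3 5 6
f 3 6 4
f 5 1 7
f 5 7 6
f 6 7 8
f 6 8 4
f 7 1 9
f 7 9 8
f 8 9 10
f 8 10 4
f 9 1 11
f 9 11 10
f 10 11 12
f 10 12 4
f 11 1 13
f 11 13 12
f 12 13 14
f 12 14 4
f 13 1 15
f 13 15 14
f 14 15 16
f 14 16 4
f 15 1 17
f 15 17 16
f 16 17 18
f 16 18 4
f 17 1 19
f 17 19 18
f 18 19 20
f 18 20 4
f 19 1 21
f 19 21 20
f 20 21 22
f 20 22 4
f 21 1 23
f 21 23 22
f 22 23 24
f 22 24 4
f 23 1 25
f 23 25 24
f 24 25 26
f 24 26 4
f 25 1 27
f 25 27 26
f 26 27 28
f 26 28 4
f 27 1 2
f 27 2 28
f 28 2 3
f 28 3 4
f 30 29 33
f 30 33 31
f 31 33 34
f 31 34 32
f 33 29 35
f 33 35 34
f 34 35 36
f 34 36 32
f 35 29 37
f 35 37 36
f 36 37 38
f 36 38 32
f 37 29 39
f 37 39 38
f 38 39 40
f 38 40 32
f 39 29 41
f 39 41 40
f 40 41 42
f 40 42 32
f 41 29 43
f 41 43 42
f 42 43 44
f 42 44 32
f 43 29 45
f 43 45 44
f 44 45 46
f 44 46 32
f 45 29 47
f 45 47 46
f 46 47 48
f 46 48 32
f 47 29 49
f 47 49 48
f 48 49 50
f 48 50 32
f 49 29 51
f 49 51 50
f 50 51 52
f 50 52 32
f 51 29 53
f 51 53 52
f 52 53 54
f 52 54 32
f 53 29 55
f 53 55 54
f 54 55 56
f 54 56 32
f 55 29 30
f 55 30 56
f 56 30 31
f 56 31 32
f 58 57 61
f 58 61 59
f 59 61 62
f 59 62 60
f 61 57 63
f 61 63 62
f 62 63 64
f 62 64 60
f 63 57 65
f 63 65 64
f 64 65 66
f 64 66 60
f 65 57 67
f 65 67 66
f 66 67 68
f 66 68 60
f 67 57 69
f 67 69 68
f 68 69 70
f 68 70 60
f 69 57 71
f 69 71 70
f 70 71 72
f 70 72 60
f 71 57 73
f 71 73 72
f 72 73 74
f 72 74 60
f 73 57 75
f 73 75 74
f 74 75 76
f 74 76 60
f 75 57 77
f 75 77 76
f 76 77 78
f 76 78 60
f 77 57 79
f 77 79 78
f 78 79 80
f 78 80 60
f 79 57 81
f 79 81 80
f 80 81 82
f 80 82 60
f 81 57 83
f 81 83 82
f 82 83 84
f 82 84 60
f 83 57 85
f 83 85 84
f 84 85 86
f 84 86 60
f 85 57 87
f 85 87 86
f 86 87 88
f 86 88 60
f 87 57 58
f 87 58 88
f 88 58 59
f 88 59 60
f 90 92 89
f 93 90 89
f 89 92 91
f 91 93 89
f 90 96 92
f 94 90 93
f 94 96 90
f 92 96 91
f 95 93 91
f 91 96 95
f 95 94 93
f 96 94 95



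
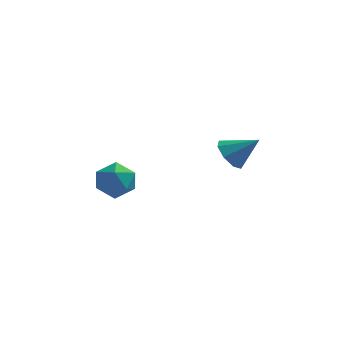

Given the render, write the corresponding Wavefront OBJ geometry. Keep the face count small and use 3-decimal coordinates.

v 2.091 1.611 -0.716
v 2.676 1.999 -1.471
v 3.529 1.649 0.416
v 2.324 2.56 -1.043
v 1.836 2.565 -0.424
v 1.498 2.011 0.024
v 1.507 1.223 0.038
v 1.859 0.662 -0.389
v 2.347 0.657 -1.008
v 2.685 1.211 -1.456
v -4.021 3.914 -4.878
v -2.954 3.369 -4.553
v -4.926 3.091 -3.287
v -3.859 2.546 -2.962
v -3.978 3.778 -2.876
v -3.419 4.287 -3.859
v -4.461 2.173 -3.981
v -3.902 2.682 -4.964
v -3.226 2.294 -3.999
v -2.928 3.286 -3.316
v -4.952 3.174 -4.524
v -4.654 4.166 -3.841
f 2 1 4
f 2 4 3
f 4 1 5
f 4 5 3
f 5 1 6
f 5 6 3
f 6 1 7
f 6 7 3
f 7 1 8
f 7 8 3
f 8 1 9
f 8 9 3
f 9 1 10
f 9 10 3
f 10 1 2
f 10 2 3
f 11 22 16
f 11 16 12
f 11 12 18
f 11 18 21
f 11 21 22
f 12 16 20
f 16 22 15
f 22 21 13
f 21 18 17
f 18 12 19
f 14 20 15
f 14 15 13
f 14 13 17
f 14 17 19
f 14 19 20
f 15 20 16
f 13 15 22
f 17 13 21
f 19 17 18
f 20 19 12



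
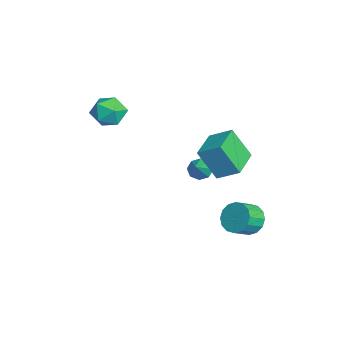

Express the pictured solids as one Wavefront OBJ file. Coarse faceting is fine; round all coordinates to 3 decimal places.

v -3.213 -2.418 1.569
v -2.773 -2.001 2.53
v -3.087 -4.119 2.25
v -2.647 -3.702 3.211
v -3.736 -3.507 2.953
v -3.814 -2.456 2.532
v -2.046 -3.664 2.248
v -2.124 -2.613 1.827
v -2.052 -2.771 2.949
v -3.096 -2.674 3.385
v -2.764 -3.446 1.395
v -3.808 -3.349 1.831
v -2.154 2.389 0.624
v -1.581 3.575 1.401
v -1.783 3.422 -1.225
v -1.209 4.608 -0.448
v -0.251 1.532 0.528
v 0.323 2.718 1.305
v 0.121 2.565 -1.321
v 0.694 3.751 -0.544
v -2.731 1.955 -2.475
v -2.273 1.867 -3.05
v -1.369 1.545 -1.325
v -2.276 2.399 -2.855
v -2.547 2.671 -2.438
v -2.925 2.524 -2.043
v -3.19 2.044 -1.901
v -3.186 1.512 -2.096
v -2.915 1.24 -2.513
v -2.537 1.387 -2.908
v 1.722 4.207 -3.629
v 2.38 4.098 -4.388
v 3.015 3.204 -3.709
v 2.358 3.313 -2.951
v 2.584 4.473 -4.085
v 3.219 3.578 -3.407
v 2.556 4.776 -3.66
v 3.192 3.882 -2.982
v 2.306 4.927 -3.227
v 2.941 4.033 -2.548
v 1.899 4.885 -2.902
v 2.534 3.991 -2.223
v 1.445 4.661 -2.771
v 2.08 3.767 -2.092
v 1.065 4.316 -2.871
v 1.7 3.422 -2.192
v 0.861 3.942 -3.173
v 1.496 3.047 -2.495
v 0.888 3.638 -3.598
v 1.524 2.744 -2.92
v 1.139 3.487 -4.032
v 1.774 2.593 -3.353
v 1.546 3.529 -4.357
v 2.181 2.635 -3.678
v 2 3.753 -4.488
v 2.635 2.859 -3.809
f 1 12 6
f 1 6 2
f 1 2 8
f 1 8 11
f 1 11 12
f 2 6 10
f 6 12 5
f 12 11 3
f 11 8 7
f 8 2 9
f 4 10 5
f 4 5 3
f 4 3 7
f 4 7 9
f 4 9 10
f 5 10 6
f 3 5 12
f 7 3 11
f 9 7 8
f 10 9 2
f 14 16 13
f 17 14 13
f 13 16 15
f 15 17 13
f 14 20 16
f 18 14 17
f 18 20 14
f 16 20 15
f 19 17 15
f 15 20 19
f 19 18 17
f 20 18 19
f 22 21 24
f 22 24 23
f 24 21 25
f 24 25 23
f 25 21 26
f 25 26 23
f 26 21 27
f 26 27 23
f 27 21 28
f 27 28 23
f 28 21 29
f 28 29 23
f 29 21 30
f 29 30 23
f 30 21 22
f 30 22 23
f 32 31 35
f 32 35 33
f 33 35 36
f 33 36 34
f 35 31 37
f 35 37 36
f 36 37 38
f 36 38 34
f 37 31 39
f 37 39 38
f 38 39 40
f 38 40 34
f 39 31 41
f 39 41 40
f 40 41 42
f 40 42 34
f 41 31 43
f 41 43 42
f 42 43 44
f 42 44 34
f 43 31 45
f 43 45 44
f 44 45 46
f 44 46 34
f 45 31 47
f 45 47 46
f 46 47 48
f 46 48 34
f 47 31 49
f 47 49 48
f 48 49 50
f 48 50 34
f 49 31 51
f 49 51 50
f 50 51 52
f 50 52 34
f 51 31 53
f 51 53 52
f 52 53 54
f 52 54 34
f 53 31 55
f 53 55 54
f 54 55 56
f 54 56 34
f 55 31 32
f 55 32 56
f 56 32 33
f 56 33 34



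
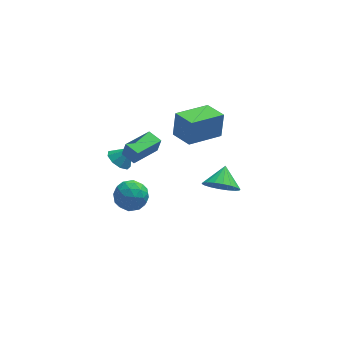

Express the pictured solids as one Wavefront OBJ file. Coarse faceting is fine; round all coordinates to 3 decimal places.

v -1.097 -2.039 -0.51
v -0.631 -2.328 0.249
v -2.309 -2.832 -0.069
v -1.843 -3.121 0.69
v -2.098 -2.224 0.61
v -1.349 -1.734 0.337
v -1.591 -3.426 -0.157
v -0.842 -2.936 -0.43
v -0.937 -3.185 0.467
v -1.25 -2.442 0.941
v -1.69 -2.718 -0.761
v -2.003 -1.975 -0.287
v -0.758 -2.114 -0.17
v -2.182 -3.046 0.35
v -2.332 -2.519 0.303
v -2.059 -2.688 0.749
v -1.179 -1.765 -0.117
v -0.906 -1.934 0.329
v -1.768 -1.873 0.541
v -2.034 -3.226 -0.149
v -1.761 -3.395 0.297
v -0.881 -2.472 -0.569
v -0.608 -2.641 -0.123
v -1.172 -3.287 -0.361
v -0.664 -2.787 0.405
v -1.376 -3.253 0.664
v -1.228 -3.433 0.166
v -0.788 -3.145 0.006
v -0.848 -2.35 0.684
v -1.56 -2.816 0.943
v -1.71 -2.289 0.896
v -1.27 -2.001 0.736
v -1.028 -2.854 0.812
v -1.38 -2.344 -0.763
v -2.092 -2.81 -0.504
v -1.67 -3.159 -0.556
v -1.23 -2.871 -0.716
v -1.564 -1.907 -0.484
v -2.276 -2.373 -0.225
v -2.152 -2.015 0.174
v -1.712 -1.727 0.014
v -1.912 -2.306 -0.632
v -1.416 2.637 -2.451
v -0.892 2.932 -2.915
v -0.684 2.723 -1.569
v -1.182 3.311 -2.712
v -1.582 3.376 -2.386
v -1.905 3.094 -2.091
v -1.998 2.599 -1.964
v -1.82 2.121 -2.066
v -1.452 1.885 -2.348
v -1.068 2 -2.678
v -0.846 2.414 -2.902
v -1.753 -1.604 2.577
v -1.567 -1.65 3.405
v -0.45 -0.569 2.343
v -0.264 -0.616 3.171
v -1.256 -2.264 2.429
v -1.07 -2.311 3.257
v 0.047 -1.23 2.195
v 0.233 -1.276 3.023
v 3.704 1.093 -4.05
v 4.653 0.694 -4.032
v 4.116 2.107 -3.35
v 4.658 0.952 -4.41
v 4.475 1.239 -4.717
v 4.138 1.497 -4.892
v 3.716 1.674 -4.9
v 3.291 1.737 -4.74
v 2.948 1.672 -4.443
v 2.754 1.492 -4.069
v 2.749 1.233 -3.69
v 2.932 0.946 -3.383
v 3.269 0.689 -3.208
v 3.691 0.511 -3.2
v 4.116 0.449 -3.36
v 4.459 0.514 -3.657
v 1.653 -1.021 2.198
v 1.838 -0.657 3.558
v 1.029 0.109 1.981
v 1.213 0.474 3.34
v 3.427 -0.134 1.72
v 3.611 0.231 3.079
v 2.802 0.997 1.502
v 2.987 1.361 2.862
f 1 38 17
f 38 12 41
f 17 41 6
f 38 41 17
f 1 17 13
f 17 6 18
f 13 18 2
f 17 18 13
f 1 13 22
f 13 2 23
f 22 23 8
f 13 23 22
f 1 22 34
f 22 8 37
f 34 37 11
f 22 37 34
f 1 34 38
f 34 11 42
f 38 42 12
f 34 42 38
f 2 18 29
f 18 6 32
f 29 32 10
f 18 32 29
f 6 41 19
f 41 12 40
f 19 40 5
f 41 40 19
f 12 42 39
f 42 11 35
f 39 35 3
f 42 35 39
f 11 37 36
f 37 8 24
f 36 24 7
f 37 24 36
f 8 23 28
f 23 2 25
f 28 25 9
f 23 25 28
f 4 30 16
f 30 10 31
f 16 31 5
f 30 31 16
f 4 16 14
f 16 5 15
f 14 15 3
f 16 15 14
f 4 14 21
f 14 3 20
f 21 20 7
f 14 20 21
f 4 21 26
f 21 7 27
f 26 27 9
f 21 27 26
f 4 26 30
f 26 9 33
f 30 33 10
f 26 33 30
f 5 31 19
f 31 10 32
f 19 32 6
f 31 32 19
f 3 15 39
f 15 5 40
f 39 40 12
f 15 40 39
f 7 20 36
f 20 3 35
f 36 35 11
f 20 35 36
f 9 27 28
f 27 7 24
f 28 24 8
f 27 24 28
f 10 33 29
f 33 9 25
f 29 25 2
f 33 25 29
f 44 43 46
f 44 46 45
f 46 43 47
f 46 47 45
f 47 43 48
f 47 48 45
f 48 43 49
f 48 49 45
f 49 43 50
f 49 50 45
f 50 43 51
f 50 51 45
f 51 43 52
f 51 52 45
f 52 43 53
f 52 53 45
f 53 43 44
f 53 44 45
f 55 57 54
f 58 55 54
f 54 57 56
f 56 58 54
f 55 61 57
f 59 55 58
f 59 61 55
f 57 61 56
f 60 58 56
f 56 61 60
f 60 59 58
f 61 59 60
f 63 62 65
f 63 65 64
f 65 62 66
f 65 66 64
f 66 62 67
f 66 67 64
f 67 62 68
f 67 68 64
f 68 62 69
f 68 69 64
f 69 62 70
f 69 70 64
f 70 62 71
f 70 71 64
f 71 62 72
f 71 72 64
f 72 62 73
f 72 73 64
f 73 62 74
f 73 74 64
f 74 62 75
f 74 75 64
f 75 62 76
f 75 76 64
f 76 62 77
f 76 77 64
f 77 62 63
f 77 63 64
f 79 81 78
f 82 79 78
f 78 81 80
f 80 82 78
f 79 85 81
f 83 79 82
f 83 85 79
f 81 85 80
f 84 82 80
f 80 85 84
f 84 83 82
f 85 83 84

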